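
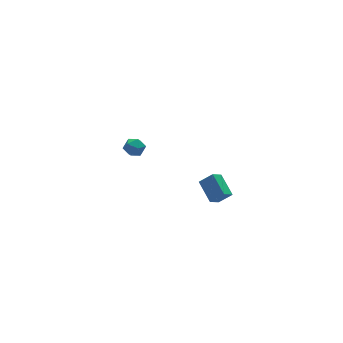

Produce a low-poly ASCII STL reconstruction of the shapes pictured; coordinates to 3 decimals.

solid 
facet normal -0.668 0.340 -0.662
outer loop
vertex 2.218 -4.513 3.221
vertex 2.245 -3.355 3.789
vertex 2.813 -4.289 2.735
endloop
endfacet
facet normal -0.021 -0.898 -0.440
outer loop
vertex 3.395 -4.585 3.311
vertex 2.218 -4.513 3.221
vertex 2.813 -4.289 2.735
endloop
endfacet
facet normal -0.668 0.341 -0.662
outer loop
vertex 2.813 -4.289 2.735
vertex 2.245 -3.355 3.789
vertex 2.84 -3.131 3.304
endloop
endfacet
facet normal 0.743 0.281 -0.607
outer loop
vertex 2.84 -3.131 3.304
vertex 3.395 -4.585 3.311
vertex 2.813 -4.289 2.735
endloop
endfacet
facet normal -0.743 -0.280 0.607
outer loop
vertex 2.218 -4.513 3.221
vertex 2.827 -3.651 4.365
vertex 2.245 -3.355 3.789
endloop
endfacet
facet normal -0.021 -0.897 -0.441
outer loop
vertex 2.8 -4.809 3.796
vertex 2.218 -4.513 3.221
vertex 3.395 -4.585 3.311
endloop
endfacet
facet normal -0.743 -0.281 0.607
outer loop
vertex 2.8 -4.809 3.796
vertex 2.827 -3.651 4.365
vertex 2.218 -4.513 3.221
endloop
endfacet
facet normal 0.021 0.898 0.440
outer loop
vertex 2.245 -3.355 3.789
vertex 2.827 -3.651 4.365
vertex 2.84 -3.131 3.304
endloop
endfacet
facet normal 0.743 0.281 -0.608
outer loop
vertex 3.422 -3.427 3.879
vertex 3.395 -4.585 3.311
vertex 2.84 -3.131 3.304
endloop
endfacet
facet normal 0.022 0.898 0.440
outer loop
vertex 2.84 -3.131 3.304
vertex 2.827 -3.651 4.365
vertex 3.422 -3.427 3.879
endloop
endfacet
facet normal 0.668 -0.340 0.662
outer loop
vertex 3.422 -3.427 3.879
vertex 2.8 -4.809 3.796
vertex 3.395 -4.585 3.311
endloop
endfacet
facet normal 0.668 -0.341 0.661
outer loop
vertex 2.827 -3.651 4.365
vertex 2.8 -4.809 3.796
vertex 3.422 -3.427 3.879
endloop
endfacet
facet normal -0.384 0.920 -0.078
outer loop
vertex 1.988 3.407 1.221
vertex 1.437 3.196 1.444
vertex 1.876 3.413 1.842
endloop
endfacet
facet normal 0.318 0.947 0.048
outer loop
vertex 1.988 3.407 1.221
vertex 1.876 3.413 1.842
vertex 2.441 3.234 1.625
endloop
endfacet
facet normal 0.650 0.593 -0.475
outer loop
vertex 1.988 3.407 1.221
vertex 2.441 3.234 1.625
vertex 2.351 2.907 1.094
endloop
endfacet
facet normal 0.154 0.347 -0.925
outer loop
vertex 1.988 3.407 1.221
vertex 2.351 2.907 1.094
vertex 1.73 2.883 0.982
endloop
endfacet
facet normal -0.486 0.549 -0.680
outer loop
vertex 1.988 3.407 1.221
vertex 1.73 2.883 0.982
vertex 1.437 3.196 1.444
endloop
endfacet
facet normal 0.445 0.605 0.660
outer loop
vertex 2.441 3.234 1.625
vertex 1.876 3.413 1.842
vertex 2.17 2.917 2.098
endloop
endfacet
facet normal -0.691 0.561 0.456
outer loop
vertex 1.876 3.413 1.842
vertex 1.437 3.196 1.444
vertex 1.549 2.893 1.986
endloop
endfacet
facet normal -0.856 -0.039 -0.516
outer loop
vertex 1.437 3.196 1.444
vertex 1.73 2.883 0.982
vertex 1.459 2.566 1.455
endloop
endfacet
facet normal 0.179 -0.365 -0.913
outer loop
vertex 1.73 2.883 0.982
vertex 2.351 2.907 1.094
vertex 2.024 2.387 1.238
endloop
endfacet
facet normal 0.982 0.031 -0.186
outer loop
vertex 2.351 2.907 1.094
vertex 2.441 3.234 1.625
vertex 2.463 2.604 1.636
endloop
endfacet
facet normal -0.154 -0.347 0.925
outer loop
vertex 1.912 2.393 1.859
vertex 2.17 2.917 2.098
vertex 1.549 2.893 1.986
endloop
endfacet
facet normal -0.650 -0.593 0.475
outer loop
vertex 1.912 2.393 1.859
vertex 1.549 2.893 1.986
vertex 1.459 2.566 1.455
endloop
endfacet
facet normal -0.318 -0.947 -0.048
outer loop
vertex 1.912 2.393 1.859
vertex 1.459 2.566 1.455
vertex 2.024 2.387 1.238
endloop
endfacet
facet normal 0.384 -0.920 0.078
outer loop
vertex 1.912 2.393 1.859
vertex 2.024 2.387 1.238
vertex 2.463 2.604 1.636
endloop
endfacet
facet normal 0.486 -0.549 0.680
outer loop
vertex 1.912 2.393 1.859
vertex 2.463 2.604 1.636
vertex 2.17 2.917 2.098
endloop
endfacet
facet normal -0.179 0.365 0.913
outer loop
vertex 1.549 2.893 1.986
vertex 2.17 2.917 2.098
vertex 1.876 3.413 1.842
endloop
endfacet
facet normal -0.982 -0.031 0.186
outer loop
vertex 1.459 2.566 1.455
vertex 1.549 2.893 1.986
vertex 1.437 3.196 1.444
endloop
endfacet
facet normal -0.445 -0.605 -0.660
outer loop
vertex 2.024 2.387 1.238
vertex 1.459 2.566 1.455
vertex 1.73 2.883 0.982
endloop
endfacet
facet normal 0.691 -0.561 -0.456
outer loop
vertex 2.463 2.604 1.636
vertex 2.024 2.387 1.238
vertex 2.351 2.907 1.094
endloop
endfacet
facet normal 0.856 0.039 0.516
outer loop
vertex 2.17 2.917 2.098
vertex 2.463 2.604 1.636
vertex 2.441 3.234 1.625
endloop
endfacet

endsolid


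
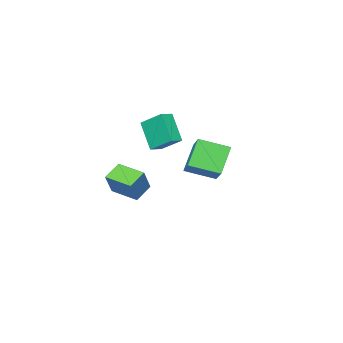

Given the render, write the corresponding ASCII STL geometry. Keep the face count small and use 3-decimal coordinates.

solid 
facet normal -0.471 -0.653 -0.592
outer loop
vertex 2.436 1.771 4.359
vertex 1.223 3.179 3.771
vertex 3.711 2.232 2.836
endloop
endfacet
facet normal 0.622 -0.722 0.302
outer loop
vertex 4.597 3.461 3.949
vertex 2.436 1.771 4.359
vertex 3.711 2.232 2.836
endloop
endfacet
facet normal -0.471 -0.653 -0.592
outer loop
vertex 3.711 2.232 2.836
vertex 1.223 3.179 3.771
vertex 2.498 3.641 2.247
endloop
endfacet
facet normal 0.625 0.226 -0.747
outer loop
vertex 2.498 3.641 2.247
vertex 4.597 3.461 3.949
vertex 3.711 2.232 2.836
endloop
endfacet
facet normal -0.625 -0.226 0.747
outer loop
vertex 2.436 1.771 4.359
vertex 2.109 4.408 4.884
vertex 1.223 3.179 3.771
endloop
endfacet
facet normal 0.622 -0.722 0.302
outer loop
vertex 3.322 2.999 5.473
vertex 2.436 1.771 4.359
vertex 4.597 3.461 3.949
endloop
endfacet
facet normal -0.625 -0.226 0.747
outer loop
vertex 3.322 2.999 5.473
vertex 2.109 4.408 4.884
vertex 2.436 1.771 4.359
endloop
endfacet
facet normal -0.622 0.722 -0.302
outer loop
vertex 1.223 3.179 3.771
vertex 2.109 4.408 4.884
vertex 2.498 3.641 2.247
endloop
endfacet
facet normal 0.625 0.227 -0.747
outer loop
vertex 3.384 4.869 3.361
vertex 4.597 3.461 3.949
vertex 2.498 3.641 2.247
endloop
endfacet
facet normal -0.622 0.723 -0.302
outer loop
vertex 2.498 3.641 2.247
vertex 2.109 4.408 4.884
vertex 3.384 4.869 3.361
endloop
endfacet
facet normal 0.471 0.653 0.592
outer loop
vertex 3.384 4.869 3.361
vertex 3.322 2.999 5.473
vertex 4.597 3.461 3.949
endloop
endfacet
facet normal 0.471 0.653 0.592
outer loop
vertex 2.109 4.408 4.884
vertex 3.322 2.999 5.473
vertex 3.384 4.869 3.361
endloop
endfacet
facet normal -0.967 0.020 -0.255
outer loop
vertex -0.499 -2.905 4.594
vertex -0.027 -1.592 2.906
vertex -0.241 -4.409 3.495
endloop
endfacet
facet normal -0.215 -0.600 0.770
outer loop
vertex 0.667 -4.428 3.734
vertex -0.499 -2.905 4.594
vertex -0.241 -4.409 3.495
endloop
endfacet
facet normal -0.967 0.020 -0.254
outer loop
vertex -0.241 -4.409 3.495
vertex -0.027 -1.592 2.906
vertex 0.23 -3.095 1.807
endloop
endfacet
facet normal 0.137 -0.800 -0.584
outer loop
vertex 0.23 -3.095 1.807
vertex 0.667 -4.428 3.734
vertex -0.241 -4.409 3.495
endloop
endfacet
facet normal -0.137 0.800 0.584
outer loop
vertex -0.499 -2.905 4.594
vertex 0.881 -1.611 3.145
vertex -0.027 -1.592 2.906
endloop
endfacet
facet normal -0.216 -0.600 0.770
outer loop
vertex 0.41 -2.925 4.833
vertex -0.499 -2.905 4.594
vertex 0.667 -4.428 3.734
endloop
endfacet
facet normal -0.136 0.800 0.585
outer loop
vertex 0.41 -2.925 4.833
vertex 0.881 -1.611 3.145
vertex -0.499 -2.905 4.594
endloop
endfacet
facet normal 0.215 0.600 -0.770
outer loop
vertex -0.027 -1.592 2.906
vertex 0.881 -1.611 3.145
vertex 0.23 -3.095 1.807
endloop
endfacet
facet normal 0.136 -0.800 -0.584
outer loop
vertex 1.139 -3.115 2.046
vertex 0.667 -4.428 3.734
vertex 0.23 -3.095 1.807
endloop
endfacet
facet normal 0.216 0.600 -0.770
outer loop
vertex 0.23 -3.095 1.807
vertex 0.881 -1.611 3.145
vertex 1.139 -3.115 2.046
endloop
endfacet
facet normal 0.967 -0.021 0.254
outer loop
vertex 1.139 -3.115 2.046
vertex 0.41 -2.925 4.833
vertex 0.667 -4.428 3.734
endloop
endfacet
facet normal 0.967 -0.020 0.254
outer loop
vertex 0.881 -1.611 3.145
vertex 0.41 -2.925 4.833
vertex 1.139 -3.115 2.046
endloop
endfacet
facet normal -0.464 -0.192 -0.865
outer loop
vertex 1.537 -4.915 -0.81
vertex 1.224 -3.046 -1.056
vertex 2.756 -4.8 -1.49
endloop
endfacet
facet normal 0.164 -0.978 0.128
outer loop
vertex 3.596 -4.454 0.076
vertex 1.537 -4.915 -0.81
vertex 2.756 -4.8 -1.49
endloop
endfacet
facet normal -0.464 -0.191 -0.865
outer loop
vertex 2.756 -4.8 -1.49
vertex 1.224 -3.046 -1.056
vertex 2.443 -2.932 -1.735
endloop
endfacet
facet normal 0.871 0.082 -0.485
outer loop
vertex 2.443 -2.932 -1.735
vertex 3.596 -4.454 0.076
vertex 2.756 -4.8 -1.49
endloop
endfacet
facet normal -0.871 -0.082 0.485
outer loop
vertex 1.537 -4.915 -0.81
vertex 2.064 -2.7 0.51
vertex 1.224 -3.046 -1.056
endloop
endfacet
facet normal 0.163 -0.978 0.129
outer loop
vertex 2.377 -4.568 0.755
vertex 1.537 -4.915 -0.81
vertex 3.596 -4.454 0.076
endloop
endfacet
facet normal -0.870 -0.082 0.485
outer loop
vertex 2.377 -4.568 0.755
vertex 2.064 -2.7 0.51
vertex 1.537 -4.915 -0.81
endloop
endfacet
facet normal -0.163 0.978 -0.129
outer loop
vertex 1.224 -3.046 -1.056
vertex 2.064 -2.7 0.51
vertex 2.443 -2.932 -1.735
endloop
endfacet
facet normal 0.870 0.082 -0.485
outer loop
vertex 3.283 -2.585 -0.17
vertex 3.596 -4.454 0.076
vertex 2.443 -2.932 -1.735
endloop
endfacet
facet normal -0.164 0.978 -0.129
outer loop
vertex 2.443 -2.932 -1.735
vertex 2.064 -2.7 0.51
vertex 3.283 -2.585 -0.17
endloop
endfacet
facet normal 0.464 0.192 0.865
outer loop
vertex 3.283 -2.585 -0.17
vertex 2.377 -4.568 0.755
vertex 3.596 -4.454 0.076
endloop
endfacet
facet normal 0.464 0.191 0.865
outer loop
vertex 2.064 -2.7 0.51
vertex 2.377 -4.568 0.755
vertex 3.283 -2.585 -0.17
endloop
endfacet

endsolid


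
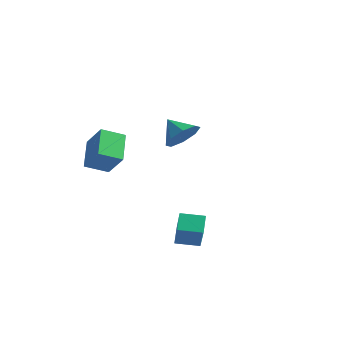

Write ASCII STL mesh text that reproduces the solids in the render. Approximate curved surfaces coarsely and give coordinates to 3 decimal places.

solid 
facet normal 0.816 -0.242 -0.524
outer loop
vertex 0.668 3.666 -0.389
vertex 0.067 3.491 -1.244
vertex 0.574 4.332 -0.843
endloop
endfacet
facet normal -0.008 0.563 0.827
outer loop
vertex 0.668 3.666 -0.389
vertex 0.574 4.332 -0.843
vertex -1.067 3.829 -0.516
endloop
endfacet
facet normal 0.817 -0.243 -0.524
outer loop
vertex 0.574 4.332 -0.843
vertex 0.067 3.491 -1.244
vertex 0.183 4.505 -1.533
endloop
endfacet
facet normal -0.211 0.913 0.348
outer loop
vertex 0.574 4.332 -0.843
vertex 0.183 4.505 -1.533
vertex -1.067 3.829 -0.516
endloop
endfacet
facet normal 0.816 -0.243 -0.524
outer loop
vertex 0.183 4.505 -1.533
vertex 0.067 3.491 -1.244
vertex -0.276 4.084 -2.053
endloop
endfacet
facet normal -0.565 0.810 -0.157
outer loop
vertex 0.183 4.505 -1.533
vertex -0.276 4.084 -2.053
vertex -1.067 3.829 -0.516
endloop
endfacet
facet normal 0.816 -0.243 -0.524
outer loop
vertex -0.276 4.084 -2.053
vertex 0.067 3.491 -1.244
vertex -0.534 3.317 -2.1
endloop
endfacet
facet normal -0.864 0.315 -0.393
outer loop
vertex -0.276 4.084 -2.053
vertex -0.534 3.317 -2.1
vertex -1.067 3.829 -0.516
endloop
endfacet
facet normal 0.816 -0.243 -0.524
outer loop
vertex -0.534 3.317 -2.1
vertex 0.067 3.491 -1.244
vertex -0.44 2.651 -1.645
endloop
endfacet
facet normal -0.933 -0.284 -0.222
outer loop
vertex -0.534 3.317 -2.1
vertex -0.44 2.651 -1.645
vertex -1.067 3.829 -0.516
endloop
endfacet
facet normal 0.816 -0.243 -0.524
outer loop
vertex -0.44 2.651 -1.645
vertex 0.067 3.491 -1.244
vertex -0.049 2.478 -0.956
endloop
endfacet
facet normal -0.730 -0.634 0.255
outer loop
vertex -0.44 2.651 -1.645
vertex -0.049 2.478 -0.956
vertex -1.067 3.829 -0.516
endloop
endfacet
facet normal 0.817 -0.242 -0.524
outer loop
vertex -0.049 2.478 -0.956
vertex 0.067 3.491 -1.244
vertex 0.41 2.898 -0.435
endloop
endfacet
facet normal -0.376 -0.531 0.759
outer loop
vertex -0.049 2.478 -0.956
vertex 0.41 2.898 -0.435
vertex -1.067 3.829 -0.516
endloop
endfacet
facet normal 0.816 -0.243 -0.524
outer loop
vertex 0.41 2.898 -0.435
vertex 0.067 3.491 -1.244
vertex 0.668 3.666 -0.389
endloop
endfacet
facet normal -0.076 -0.034 0.997
outer loop
vertex 0.41 2.898 -0.435
vertex 0.668 3.666 -0.389
vertex -1.067 3.829 -0.516
endloop
endfacet
facet normal -0.690 -0.600 0.405
outer loop
vertex -0.321 -3.621 1.063
vertex -1.021 -2.286 1.849
vertex -1.309 -3.368 -0.246
endloop
endfacet
facet normal 0.411 -0.785 -0.462
outer loop
vertex -0.419 -2.594 -0.769
vertex -0.321 -3.621 1.063
vertex -1.309 -3.368 -0.246
endloop
endfacet
facet normal -0.690 -0.600 0.405
outer loop
vertex -1.309 -3.368 -0.246
vertex -1.021 -2.286 1.849
vertex -2.009 -2.033 0.539
endloop
endfacet
facet normal -0.595 0.152 -0.789
outer loop
vertex -2.009 -2.033 0.539
vertex -0.419 -2.594 -0.769
vertex -1.309 -3.368 -0.246
endloop
endfacet
facet normal 0.596 -0.152 0.789
outer loop
vertex -0.321 -3.621 1.063
vertex -0.131 -1.512 1.326
vertex -1.021 -2.286 1.849
endloop
endfacet
facet normal 0.412 -0.785 -0.462
outer loop
vertex 0.569 -2.847 0.541
vertex -0.321 -3.621 1.063
vertex -0.419 -2.594 -0.769
endloop
endfacet
facet normal 0.595 -0.152 0.789
outer loop
vertex 0.569 -2.847 0.541
vertex -0.131 -1.512 1.326
vertex -0.321 -3.621 1.063
endloop
endfacet
facet normal -0.412 0.786 0.462
outer loop
vertex -1.021 -2.286 1.849
vertex -0.131 -1.512 1.326
vertex -2.009 -2.033 0.539
endloop
endfacet
facet normal -0.595 0.152 -0.789
outer loop
vertex -1.119 -1.259 0.017
vertex -0.419 -2.594 -0.769
vertex -2.009 -2.033 0.539
endloop
endfacet
facet normal -0.412 0.785 0.462
outer loop
vertex -2.009 -2.033 0.539
vertex -0.131 -1.512 1.326
vertex -1.119 -1.259 0.017
endloop
endfacet
facet normal 0.690 0.600 -0.405
outer loop
vertex -1.119 -1.259 0.017
vertex 0.569 -2.847 0.541
vertex -0.419 -2.594 -0.769
endloop
endfacet
facet normal 0.690 0.600 -0.405
outer loop
vertex -0.131 -1.512 1.326
vertex 0.569 -2.847 0.541
vertex -1.119 -1.259 0.017
endloop
endfacet
facet normal -0.880 -0.460 0.113
outer loop
vertex 3.543 -2.659 -2.29
vertex 2.862 -1.775 -3.986
vertex 3.895 -3.471 -2.854
endloop
endfacet
facet normal 0.335 -0.435 0.836
outer loop
vertex 4.978 -2.905 -2.994
vertex 3.543 -2.659 -2.29
vertex 3.895 -3.471 -2.854
endloop
endfacet
facet normal -0.880 -0.460 0.114
outer loop
vertex 3.895 -3.471 -2.854
vertex 2.862 -1.775 -3.986
vertex 3.214 -2.588 -4.55
endloop
endfacet
facet normal 0.335 -0.774 -0.537
outer loop
vertex 3.214 -2.588 -4.55
vertex 4.978 -2.905 -2.994
vertex 3.895 -3.471 -2.854
endloop
endfacet
facet normal -0.335 0.774 0.538
outer loop
vertex 3.543 -2.659 -2.29
vertex 3.945 -1.209 -4.126
vertex 2.862 -1.775 -3.986
endloop
endfacet
facet normal 0.336 -0.435 0.836
outer loop
vertex 4.626 -2.092 -2.43
vertex 3.543 -2.659 -2.29
vertex 4.978 -2.905 -2.994
endloop
endfacet
facet normal -0.336 0.774 0.538
outer loop
vertex 4.626 -2.092 -2.43
vertex 3.945 -1.209 -4.126
vertex 3.543 -2.659 -2.29
endloop
endfacet
facet normal -0.335 0.435 -0.836
outer loop
vertex 2.862 -1.775 -3.986
vertex 3.945 -1.209 -4.126
vertex 3.214 -2.588 -4.55
endloop
endfacet
facet normal 0.335 -0.773 -0.538
outer loop
vertex 4.297 -2.021 -4.69
vertex 4.978 -2.905 -2.994
vertex 3.214 -2.588 -4.55
endloop
endfacet
facet normal -0.336 0.435 -0.836
outer loop
vertex 3.214 -2.588 -4.55
vertex 3.945 -1.209 -4.126
vertex 4.297 -2.021 -4.69
endloop
endfacet
facet normal 0.881 0.460 -0.114
outer loop
vertex 4.297 -2.021 -4.69
vertex 4.626 -2.092 -2.43
vertex 4.978 -2.905 -2.994
endloop
endfacet
facet normal 0.880 0.461 -0.114
outer loop
vertex 3.945 -1.209 -4.126
vertex 4.626 -2.092 -2.43
vertex 4.297 -2.021 -4.69
endloop
endfacet

endsolid


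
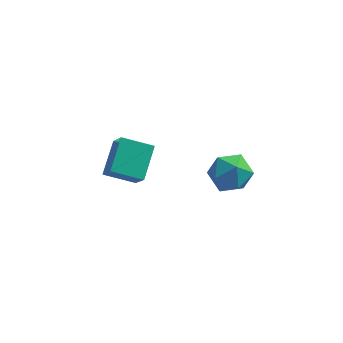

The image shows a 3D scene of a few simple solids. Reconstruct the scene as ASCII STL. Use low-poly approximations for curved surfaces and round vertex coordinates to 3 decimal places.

solid 
facet normal -0.884 -0.217 0.414
outer loop
vertex 1.737 -2.664 3.595
vertex 2.253 -3.577 4.217
vertex 2.206 -2.459 4.703
endloop
endfacet
facet normal -0.837 0.479 0.266
outer loop
vertex 1.737 -2.664 3.595
vertex 2.206 -2.459 4.703
vertex 2.384 -1.651 3.806
endloop
endfacet
facet normal -0.715 0.547 -0.435
outer loop
vertex 1.737 -2.664 3.595
vertex 2.384 -1.651 3.806
vertex 2.542 -2.27 2.767
endloop
endfacet
facet normal -0.687 -0.106 -0.719
outer loop
vertex 1.737 -2.664 3.595
vertex 2.542 -2.27 2.767
vertex 2.46 -3.46 3.021
endloop
endfacet
facet normal -0.792 -0.579 -0.194
outer loop
vertex 1.737 -2.664 3.595
vertex 2.46 -3.46 3.021
vertex 2.253 -3.577 4.217
endloop
endfacet
facet normal -0.271 0.741 0.614
outer loop
vertex 2.384 -1.651 3.806
vertex 2.206 -2.459 4.703
vertex 3.3 -1.94 4.559
endloop
endfacet
facet normal -0.349 -0.386 0.854
outer loop
vertex 2.206 -2.459 4.703
vertex 2.253 -3.577 4.217
vertex 3.218 -3.13 4.813
endloop
endfacet
facet normal -0.200 -0.971 -0.130
outer loop
vertex 2.253 -3.577 4.217
vertex 2.46 -3.46 3.021
vertex 3.376 -3.749 3.774
endloop
endfacet
facet normal -0.031 -0.207 -0.978
outer loop
vertex 2.46 -3.46 3.021
vertex 2.542 -2.27 2.767
vertex 3.554 -2.941 2.877
endloop
endfacet
facet normal -0.074 0.852 -0.519
outer loop
vertex 2.542 -2.27 2.767
vertex 2.384 -1.651 3.806
vertex 3.507 -1.823 3.363
endloop
endfacet
facet normal 0.687 0.106 0.719
outer loop
vertex 4.023 -2.736 3.985
vertex 3.3 -1.94 4.559
vertex 3.218 -3.13 4.813
endloop
endfacet
facet normal 0.715 -0.547 0.435
outer loop
vertex 4.023 -2.736 3.985
vertex 3.218 -3.13 4.813
vertex 3.376 -3.749 3.774
endloop
endfacet
facet normal 0.837 -0.479 -0.266
outer loop
vertex 4.023 -2.736 3.985
vertex 3.376 -3.749 3.774
vertex 3.554 -2.941 2.877
endloop
endfacet
facet normal 0.884 0.217 -0.414
outer loop
vertex 4.023 -2.736 3.985
vertex 3.554 -2.941 2.877
vertex 3.507 -1.823 3.363
endloop
endfacet
facet normal 0.792 0.579 0.194
outer loop
vertex 4.023 -2.736 3.985
vertex 3.507 -1.823 3.363
vertex 3.3 -1.94 4.559
endloop
endfacet
facet normal 0.031 0.207 0.978
outer loop
vertex 3.218 -3.13 4.813
vertex 3.3 -1.94 4.559
vertex 2.206 -2.459 4.703
endloop
endfacet
facet normal 0.074 -0.852 0.519
outer loop
vertex 3.376 -3.749 3.774
vertex 3.218 -3.13 4.813
vertex 2.253 -3.577 4.217
endloop
endfacet
facet normal 0.271 -0.741 -0.614
outer loop
vertex 3.554 -2.941 2.877
vertex 3.376 -3.749 3.774
vertex 2.46 -3.46 3.021
endloop
endfacet
facet normal 0.349 0.386 -0.854
outer loop
vertex 3.507 -1.823 3.363
vertex 3.554 -2.941 2.877
vertex 2.542 -2.27 2.767
endloop
endfacet
facet normal 0.200 0.971 0.130
outer loop
vertex 3.3 -1.94 4.559
vertex 3.507 -1.823 3.363
vertex 2.384 -1.651 3.806
endloop
endfacet
facet normal -0.940 -0.056 0.336
outer loop
vertex -3.768 1.244 -1.499
vertex -3.48 3.065 -0.393
vertex -4.389 2.291 -3.061
endloop
endfacet
facet normal -0.134 -0.847 -0.515
outer loop
vertex -2.64 2.395 -3.687
vertex -3.768 1.244 -1.499
vertex -4.389 2.291 -3.061
endloop
endfacet
facet normal -0.940 -0.055 0.336
outer loop
vertex -4.389 2.291 -3.061
vertex -3.48 3.065 -0.393
vertex -4.1 4.112 -1.955
endloop
endfacet
facet normal -0.314 0.529 -0.789
outer loop
vertex -4.1 4.112 -1.955
vertex -2.64 2.395 -3.687
vertex -4.389 2.291 -3.061
endloop
endfacet
facet normal 0.314 -0.529 0.789
outer loop
vertex -3.768 1.244 -1.499
vertex -1.731 3.169 -1.019
vertex -3.48 3.065 -0.393
endloop
endfacet
facet normal -0.134 -0.847 -0.515
outer loop
vertex -2.02 1.348 -2.125
vertex -3.768 1.244 -1.499
vertex -2.64 2.395 -3.687
endloop
endfacet
facet normal 0.314 -0.529 0.789
outer loop
vertex -2.02 1.348 -2.125
vertex -1.731 3.169 -1.019
vertex -3.768 1.244 -1.499
endloop
endfacet
facet normal 0.134 0.847 0.515
outer loop
vertex -3.48 3.065 -0.393
vertex -1.731 3.169 -1.019
vertex -4.1 4.112 -1.955
endloop
endfacet
facet normal -0.314 0.529 -0.789
outer loop
vertex -2.352 4.216 -2.581
vertex -2.64 2.395 -3.687
vertex -4.1 4.112 -1.955
endloop
endfacet
facet normal 0.134 0.847 0.515
outer loop
vertex -4.1 4.112 -1.955
vertex -1.731 3.169 -1.019
vertex -2.352 4.216 -2.581
endloop
endfacet
facet normal 0.940 0.055 -0.336
outer loop
vertex -2.352 4.216 -2.581
vertex -2.02 1.348 -2.125
vertex -2.64 2.395 -3.687
endloop
endfacet
facet normal 0.940 0.055 -0.337
outer loop
vertex -1.731 3.169 -1.019
vertex -2.02 1.348 -2.125
vertex -2.352 4.216 -2.581
endloop
endfacet

endsolid


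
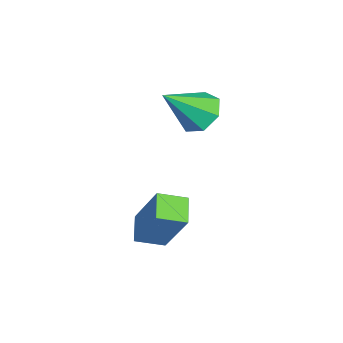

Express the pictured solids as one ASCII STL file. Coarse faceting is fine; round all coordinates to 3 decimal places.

solid 
facet normal -0.382 -0.394 -0.836
outer loop
vertex -0.487 -0.275 -1.423
vertex -0.74 0.583 -1.712
vertex 0.353 -0.172 -1.856
endloop
endfacet
facet normal 0.270 -0.913 0.307
outer loop
vertex 1.08 0.577 -0.268
vertex -0.487 -0.275 -1.423
vertex 0.353 -0.172 -1.856
endloop
endfacet
facet normal -0.383 -0.395 -0.835
outer loop
vertex 0.353 -0.172 -1.856
vertex -0.74 0.583 -1.712
vertex 0.099 0.686 -2.145
endloop
endfacet
facet normal 0.884 0.108 -0.456
outer loop
vertex 0.099 0.686 -2.145
vertex 1.08 0.577 -0.268
vertex 0.353 -0.172 -1.856
endloop
endfacet
facet normal -0.884 -0.107 0.455
outer loop
vertex -0.487 -0.275 -1.423
vertex -0.013 1.332 -0.124
vertex -0.74 0.583 -1.712
endloop
endfacet
facet normal 0.270 -0.913 0.307
outer loop
vertex 0.241 0.474 0.165
vertex -0.487 -0.275 -1.423
vertex 1.08 0.577 -0.268
endloop
endfacet
facet normal -0.883 -0.108 0.456
outer loop
vertex 0.241 0.474 0.165
vertex -0.013 1.332 -0.124
vertex -0.487 -0.275 -1.423
endloop
endfacet
facet normal -0.270 0.913 -0.307
outer loop
vertex -0.74 0.583 -1.712
vertex -0.013 1.332 -0.124
vertex 0.099 0.686 -2.145
endloop
endfacet
facet normal 0.884 0.107 -0.456
outer loop
vertex 0.827 1.435 -0.557
vertex 1.08 0.577 -0.268
vertex 0.099 0.686 -2.145
endloop
endfacet
facet normal -0.270 0.913 -0.307
outer loop
vertex 0.099 0.686 -2.145
vertex -0.013 1.332 -0.124
vertex 0.827 1.435 -0.557
endloop
endfacet
facet normal 0.383 0.394 0.835
outer loop
vertex 0.827 1.435 -0.557
vertex 0.241 0.474 0.165
vertex 1.08 0.577 -0.268
endloop
endfacet
facet normal 0.382 0.395 0.836
outer loop
vertex -0.013 1.332 -0.124
vertex 0.241 0.474 0.165
vertex 0.827 1.435 -0.557
endloop
endfacet
facet normal -0.468 0.577 -0.669
outer loop
vertex -2.325 1.462 1.194
vertex -3.031 1.253 1.508
vertex -2.558 1.868 1.707
endloop
endfacet
facet normal 0.935 0.302 0.186
outer loop
vertex -2.325 1.462 1.194
vertex -2.558 1.868 1.707
vertex -2.229 0.267 2.652
endloop
endfacet
facet normal -0.468 0.577 -0.669
outer loop
vertex -2.558 1.868 1.707
vertex -3.031 1.253 1.508
vertex -3.148 1.81 2.07
endloop
endfacet
facet normal 0.408 0.525 0.747
outer loop
vertex -2.558 1.868 1.707
vertex -3.148 1.81 2.07
vertex -2.229 0.267 2.652
endloop
endfacet
facet normal -0.469 0.577 -0.669
outer loop
vertex -3.148 1.81 2.07
vertex -3.031 1.253 1.508
vertex -3.648 1.333 2.009
endloop
endfacet
facet normal -0.289 0.183 0.940
outer loop
vertex -3.148 1.81 2.07
vertex -3.648 1.333 2.009
vertex -2.229 0.267 2.652
endloop
endfacet
facet normal -0.468 0.577 -0.669
outer loop
vertex -3.648 1.333 2.009
vertex -3.031 1.253 1.508
vertex -3.684 0.796 1.571
endloop
endfacet
facet normal -0.631 -0.465 0.622
outer loop
vertex -3.648 1.333 2.009
vertex -3.684 0.796 1.571
vertex -2.229 0.267 2.652
endloop
endfacet
facet normal -0.469 0.577 -0.669
outer loop
vertex -3.684 0.796 1.571
vertex -3.031 1.253 1.508
vertex -3.228 0.603 1.085
endloop
endfacet
facet normal -0.362 -0.932 0.031
outer loop
vertex -3.684 0.796 1.571
vertex -3.228 0.603 1.085
vertex -2.229 0.267 2.652
endloop
endfacet
facet normal -0.468 0.577 -0.669
outer loop
vertex -3.228 0.603 1.085
vertex -3.031 1.253 1.508
vertex -2.623 0.899 0.917
endloop
endfacet
facet normal 0.316 -0.866 -0.387
outer loop
vertex -3.228 0.603 1.085
vertex -2.623 0.899 0.917
vertex -2.229 0.267 2.652
endloop
endfacet
facet normal -0.468 0.577 -0.669
outer loop
vertex -2.623 0.899 0.917
vertex -3.031 1.253 1.508
vertex -2.325 1.462 1.194
endloop
endfacet
facet normal 0.894 -0.316 -0.318
outer loop
vertex -2.623 0.899 0.917
vertex -2.325 1.462 1.194
vertex -2.229 0.267 2.652
endloop
endfacet

endsolid


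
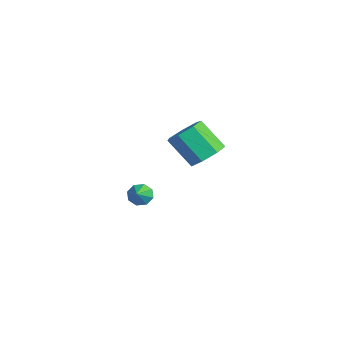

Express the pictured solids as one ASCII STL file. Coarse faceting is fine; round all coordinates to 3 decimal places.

solid 
facet normal 0.492 0.455 -0.743
outer loop
vertex 2.274 0.787 2.004
vertex 1.473 1.358 1.823
vertex 2.239 1.537 2.44
endloop
endfacet
facet normal 0.869 -0.217 0.444
outer loop
vertex 2.274 0.787 2.004
vertex 2.239 1.537 2.44
vertex 1.348 -0.069 3.398
endloop
endfacet
facet normal 0.869 -0.218 0.443
outer loop
vertex 1.348 -0.069 3.398
vertex 2.239 1.537 2.44
vertex 1.313 0.68 3.835
endloop
endfacet
facet normal -0.492 -0.456 0.742
outer loop
vertex 1.348 -0.069 3.398
vertex 1.313 0.68 3.835
vertex 0.547 0.502 3.217
endloop
endfacet
facet normal 0.491 0.456 -0.742
outer loop
vertex 2.239 1.537 2.44
vertex 1.473 1.358 1.823
vertex 1.627 2.151 2.412
endloop
endfacet
facet normal 0.510 0.539 0.670
outer loop
vertex 2.239 1.537 2.44
vertex 1.627 2.151 2.412
vertex 1.313 0.68 3.835
endloop
endfacet
facet normal 0.511 0.539 0.670
outer loop
vertex 1.313 0.68 3.835
vertex 1.627 2.151 2.412
vertex 0.702 1.295 3.807
endloop
endfacet
facet normal -0.492 -0.456 0.742
outer loop
vertex 1.313 0.68 3.835
vertex 0.702 1.295 3.807
vertex 0.547 0.502 3.217
endloop
endfacet
facet normal 0.492 0.455 -0.742
outer loop
vertex 1.627 2.151 2.412
vertex 1.473 1.358 1.823
vertex 0.899 2.169 1.94
endloop
endfacet
facet normal -0.232 0.890 0.392
outer loop
vertex 1.627 2.151 2.412
vertex 0.899 2.169 1.94
vertex 0.702 1.295 3.807
endloop
endfacet
facet normal -0.233 0.890 0.392
outer loop
vertex 0.702 1.295 3.807
vertex 0.899 2.169 1.94
vertex -0.026 1.313 3.334
endloop
endfacet
facet normal -0.493 -0.455 0.741
outer loop
vertex 0.702 1.295 3.807
vertex -0.026 1.313 3.334
vertex 0.547 0.502 3.217
endloop
endfacet
facet normal 0.493 0.456 -0.741
outer loop
vertex 0.899 2.169 1.94
vertex 1.473 1.358 1.823
vertex 0.603 1.576 1.379
endloop
endfacet
facet normal -0.801 0.571 -0.181
outer loop
vertex 0.899 2.169 1.94
vertex 0.603 1.576 1.379
vertex -0.026 1.313 3.334
endloop
endfacet
facet normal -0.801 0.571 -0.181
outer loop
vertex -0.026 1.313 3.334
vertex 0.603 1.576 1.379
vertex -0.322 0.72 2.774
endloop
endfacet
facet normal -0.492 -0.455 0.742
outer loop
vertex -0.026 1.313 3.334
vertex -0.322 0.72 2.774
vertex 0.547 0.502 3.217
endloop
endfacet
facet normal 0.493 0.455 -0.742
outer loop
vertex 0.603 1.576 1.379
vertex 1.473 1.358 1.823
vertex 0.962 0.819 1.153
endloop
endfacet
facet normal -0.766 -0.179 -0.618
outer loop
vertex 0.603 1.576 1.379
vertex 0.962 0.819 1.153
vertex -0.322 0.72 2.774
endloop
endfacet
facet normal -0.766 -0.179 -0.618
outer loop
vertex -0.322 0.72 2.774
vertex 0.962 0.819 1.153
vertex 0.037 -0.037 2.548
endloop
endfacet
facet normal -0.492 -0.455 0.742
outer loop
vertex -0.322 0.72 2.774
vertex 0.037 -0.037 2.548
vertex 0.547 0.502 3.217
endloop
endfacet
facet normal 0.493 0.455 -0.742
outer loop
vertex 0.962 0.819 1.153
vertex 1.473 1.358 1.823
vertex 1.705 0.468 1.431
endloop
endfacet
facet normal -0.154 -0.793 -0.589
outer loop
vertex 0.962 0.819 1.153
vertex 1.705 0.468 1.431
vertex 0.037 -0.037 2.548
endloop
endfacet
facet normal -0.154 -0.793 -0.589
outer loop
vertex 0.037 -0.037 2.548
vertex 1.705 0.468 1.431
vertex 0.78 -0.388 2.826
endloop
endfacet
facet normal -0.493 -0.455 0.742
outer loop
vertex 0.037 -0.037 2.548
vertex 0.78 -0.388 2.826
vertex 0.547 0.502 3.217
endloop
endfacet
facet normal 0.492 0.455 -0.742
outer loop
vertex 1.705 0.468 1.431
vertex 1.473 1.358 1.823
vertex 2.274 0.787 2.004
endloop
endfacet
facet normal 0.573 -0.811 -0.118
outer loop
vertex 1.705 0.468 1.431
vertex 2.274 0.787 2.004
vertex 0.78 -0.388 2.826
endloop
endfacet
facet normal 0.573 -0.811 -0.117
outer loop
vertex 0.78 -0.388 2.826
vertex 2.274 0.787 2.004
vertex 1.348 -0.069 3.398
endloop
endfacet
facet normal -0.492 -0.455 0.742
outer loop
vertex 0.78 -0.388 2.826
vertex 1.348 -0.069 3.398
vertex 0.547 0.502 3.217
endloop
endfacet
facet normal -0.742 0.400 -0.538
outer loop
vertex -3.788 0.405 -3.772
vertex -4.173 -0.156 -3.658
vertex -4.082 0.447 -3.335
endloop
endfacet
facet normal 0.675 0.624 0.394
outer loop
vertex -3.788 0.405 -3.772
vertex -4.082 0.447 -3.335
vertex -3.267 -0.644 -3.002
endloop
endfacet
facet normal -0.742 0.400 -0.538
outer loop
vertex -4.082 0.447 -3.335
vertex -4.173 -0.156 -3.658
vertex -4.429 0.135 -3.088
endloop
endfacet
facet normal 0.228 0.436 0.871
outer loop
vertex -4.082 0.447 -3.335
vertex -4.429 0.135 -3.088
vertex -3.267 -0.644 -3.002
endloop
endfacet
facet normal -0.743 0.399 -0.537
outer loop
vertex -4.429 0.135 -3.088
vertex -4.173 -0.156 -3.658
vertex -4.626 -0.347 -3.174
endloop
endfacet
facet normal -0.149 -0.114 0.982
outer loop
vertex -4.429 0.135 -3.088
vertex -4.626 -0.347 -3.174
vertex -3.267 -0.644 -3.002
endloop
endfacet
facet normal -0.743 0.400 -0.537
outer loop
vertex -4.626 -0.347 -3.174
vertex -4.173 -0.156 -3.658
vertex -4.558 -0.718 -3.544
endloop
endfacet
facet normal -0.239 -0.707 0.665
outer loop
vertex -4.626 -0.347 -3.174
vertex -4.558 -0.718 -3.544
vertex -3.267 -0.644 -3.002
endloop
endfacet
facet normal -0.743 0.400 -0.537
outer loop
vertex -4.558 -0.718 -3.544
vertex -4.173 -0.156 -3.658
vertex -4.264 -0.759 -3.981
endloop
endfacet
facet normal 0.014 -0.995 0.103
outer loop
vertex -4.558 -0.718 -3.544
vertex -4.264 -0.759 -3.981
vertex -3.267 -0.644 -3.002
endloop
endfacet
facet normal -0.741 0.400 -0.538
outer loop
vertex -4.264 -0.759 -3.981
vertex -4.173 -0.156 -3.658
vertex -3.916 -0.448 -4.229
endloop
endfacet
facet normal 0.458 -0.808 -0.371
outer loop
vertex -4.264 -0.759 -3.981
vertex -3.916 -0.448 -4.229
vertex -3.267 -0.644 -3.002
endloop
endfacet
facet normal -0.742 0.399 -0.538
outer loop
vertex -3.916 -0.448 -4.229
vertex -4.173 -0.156 -3.658
vertex -3.72 0.034 -4.142
endloop
endfacet
facet normal 0.838 -0.253 -0.484
outer loop
vertex -3.916 -0.448 -4.229
vertex -3.72 0.034 -4.142
vertex -3.267 -0.644 -3.002
endloop
endfacet
facet normal -0.742 0.400 -0.538
outer loop
vertex -3.72 0.034 -4.142
vertex -4.173 -0.156 -3.658
vertex -3.788 0.405 -3.772
endloop
endfacet
facet normal 0.926 0.337 -0.168
outer loop
vertex -3.72 0.034 -4.142
vertex -3.788 0.405 -3.772
vertex -3.267 -0.644 -3.002
endloop
endfacet

endsolid


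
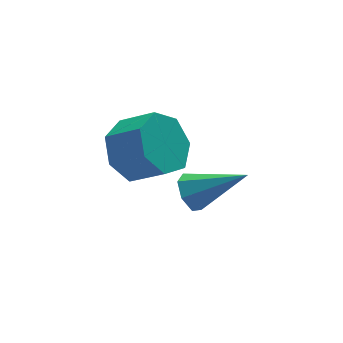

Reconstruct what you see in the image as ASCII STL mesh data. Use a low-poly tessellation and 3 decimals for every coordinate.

solid 
facet normal -0.563 0.584 -0.585
outer loop
vertex -1.929 1.974 -0.745
vertex -2.308 2.412 0.057
vertex -1.505 2.665 -0.463
endloop
endfacet
facet normal 0.663 -0.104 -0.741
outer loop
vertex -1.929 1.974 -0.745
vertex -1.505 2.665 -0.463
vertex -1.232 1.249 -0.02
endloop
endfacet
facet normal 0.664 -0.104 -0.741
outer loop
vertex -1.232 1.249 -0.02
vertex -1.505 2.665 -0.463
vertex -0.808 1.94 0.263
endloop
endfacet
facet normal 0.562 -0.584 0.585
outer loop
vertex -1.232 1.249 -0.02
vertex -0.808 1.94 0.263
vertex -1.612 1.688 0.783
endloop
endfacet
facet normal -0.563 0.584 -0.585
outer loop
vertex -1.505 2.665 -0.463
vertex -2.308 2.412 0.057
vertex -1.685 3.166 0.211
endloop
endfacet
facet normal 0.800 0.564 -0.205
outer loop
vertex -1.505 2.665 -0.463
vertex -1.685 3.166 0.211
vertex -0.808 1.94 0.263
endloop
endfacet
facet normal 0.800 0.564 -0.205
outer loop
vertex -0.808 1.94 0.263
vertex -1.685 3.166 0.211
vertex -0.988 2.441 0.937
endloop
endfacet
facet normal 0.562 -0.585 0.585
outer loop
vertex -0.808 1.94 0.263
vertex -0.988 2.441 0.937
vertex -1.612 1.688 0.783
endloop
endfacet
facet normal -0.562 0.584 -0.586
outer loop
vertex -1.685 3.166 0.211
vertex -2.308 2.412 0.057
vertex -2.335 3.1 0.769
endloop
endfacet
facet normal 0.335 0.808 0.485
outer loop
vertex -1.685 3.166 0.211
vertex -2.335 3.1 0.769
vertex -0.988 2.441 0.937
endloop
endfacet
facet normal 0.335 0.808 0.485
outer loop
vertex -0.988 2.441 0.937
vertex -2.335 3.1 0.769
vertex -1.638 2.375 1.495
endloop
endfacet
facet normal 0.562 -0.585 0.585
outer loop
vertex -0.988 2.441 0.937
vertex -1.638 2.375 1.495
vertex -1.612 1.688 0.783
endloop
endfacet
facet normal -0.562 0.584 -0.586
outer loop
vertex -2.335 3.1 0.769
vertex -2.308 2.412 0.057
vertex -2.965 2.516 0.791
endloop
endfacet
facet normal -0.383 0.443 0.810
outer loop
vertex -2.335 3.1 0.769
vertex -2.965 2.516 0.791
vertex -1.638 2.375 1.495
endloop
endfacet
facet normal -0.383 0.443 0.810
outer loop
vertex -1.638 2.375 1.495
vertex -2.965 2.516 0.791
vertex -2.268 1.791 1.517
endloop
endfacet
facet normal 0.562 -0.585 0.585
outer loop
vertex -1.638 2.375 1.495
vertex -2.268 1.791 1.517
vertex -1.612 1.688 0.783
endloop
endfacet
facet normal -0.562 0.584 -0.586
outer loop
vertex -2.965 2.516 0.791
vertex -2.308 2.412 0.057
vertex -3.1 1.854 0.26
endloop
endfacet
facet normal -0.812 -0.255 0.525
outer loop
vertex -2.965 2.516 0.791
vertex -3.1 1.854 0.26
vertex -2.268 1.791 1.517
endloop
endfacet
facet normal -0.812 -0.255 0.525
outer loop
vertex -2.268 1.791 1.517
vertex -3.1 1.854 0.26
vertex -2.403 1.129 0.986
endloop
endfacet
facet normal 0.563 -0.584 0.585
outer loop
vertex -2.268 1.791 1.517
vertex -2.403 1.129 0.986
vertex -1.612 1.688 0.783
endloop
endfacet
facet normal -0.562 0.585 -0.585
outer loop
vertex -3.1 1.854 0.26
vertex -2.308 2.412 0.057
vertex -2.639 1.613 -0.424
endloop
endfacet
facet normal -0.629 -0.761 -0.156
outer loop
vertex -3.1 1.854 0.26
vertex -2.639 1.613 -0.424
vertex -2.403 1.129 0.986
endloop
endfacet
facet normal -0.629 -0.761 -0.156
outer loop
vertex -2.403 1.129 0.986
vertex -2.639 1.613 -0.424
vertex -1.942 0.888 0.302
endloop
endfacet
facet normal 0.563 -0.584 0.585
outer loop
vertex -2.403 1.129 0.986
vertex -1.942 0.888 0.302
vertex -1.612 1.688 0.783
endloop
endfacet
facet normal -0.562 0.585 -0.585
outer loop
vertex -2.639 1.613 -0.424
vertex -2.308 2.412 0.057
vertex -1.929 1.974 -0.745
endloop
endfacet
facet normal 0.028 -0.694 -0.719
outer loop
vertex -2.639 1.613 -0.424
vertex -1.929 1.974 -0.745
vertex -1.942 0.888 0.302
endloop
endfacet
facet normal 0.027 -0.694 -0.720
outer loop
vertex -1.942 0.888 0.302
vertex -1.929 1.974 -0.745
vertex -1.232 1.249 -0.02
endloop
endfacet
facet normal 0.562 -0.584 0.585
outer loop
vertex -1.942 0.888 0.302
vertex -1.232 1.249 -0.02
vertex -1.612 1.688 0.783
endloop
endfacet
facet normal -0.746 0.403 -0.531
outer loop
vertex -0.181 2.569 -2.869
vertex -0.603 2.398 -2.406
vertex -0.265 2.95 -2.462
endloop
endfacet
facet normal 0.845 0.466 -0.262
outer loop
vertex -0.181 2.569 -2.869
vertex -0.265 2.95 -2.462
vertex 0.763 1.662 -1.434
endloop
endfacet
facet normal -0.746 0.403 -0.531
outer loop
vertex -0.265 2.95 -2.462
vertex -0.603 2.398 -2.406
vertex -0.604 2.915 -2.012
endloop
endfacet
facet normal 0.501 0.748 0.436
outer loop
vertex -0.265 2.95 -2.462
vertex -0.604 2.915 -2.012
vertex 0.763 1.662 -1.434
endloop
endfacet
facet normal -0.746 0.403 -0.531
outer loop
vertex -0.604 2.915 -2.012
vertex -0.603 2.398 -2.406
vertex -0.942 2.491 -1.859
endloop
endfacet
facet normal -0.049 0.374 0.926
outer loop
vertex -0.604 2.915 -2.012
vertex -0.942 2.491 -1.859
vertex 0.763 1.662 -1.434
endloop
endfacet
facet normal -0.747 0.400 -0.531
outer loop
vertex -0.942 2.491 -1.859
vertex -0.603 2.398 -2.406
vertex -1.024 1.996 -2.117
endloop
endfacet
facet normal -0.391 -0.374 0.841
outer loop
vertex -0.942 2.491 -1.859
vertex -1.024 1.996 -2.117
vertex 0.763 1.662 -1.434
endloop
endfacet
facet normal -0.747 0.402 -0.529
outer loop
vertex -1.024 1.996 -2.117
vertex -0.603 2.398 -2.406
vertex -0.79 1.804 -2.593
endloop
endfacet
facet normal -0.268 -0.932 0.244
outer loop
vertex -1.024 1.996 -2.117
vertex -0.79 1.804 -2.593
vertex 0.763 1.662 -1.434
endloop
endfacet
facet normal -0.745 0.402 -0.532
outer loop
vertex -0.79 1.804 -2.593
vertex -0.603 2.398 -2.406
vertex -0.414 2.059 -2.927
endloop
endfacet
facet normal 0.229 -0.881 -0.415
outer loop
vertex -0.79 1.804 -2.593
vertex -0.414 2.059 -2.927
vertex 0.763 1.662 -1.434
endloop
endfacet
facet normal -0.746 0.401 -0.532
outer loop
vertex -0.414 2.059 -2.927
vertex -0.603 2.398 -2.406
vertex -0.181 2.569 -2.869
endloop
endfacet
facet normal 0.724 -0.258 -0.640
outer loop
vertex -0.414 2.059 -2.927
vertex -0.181 2.569 -2.869
vertex 0.763 1.662 -1.434
endloop
endfacet

endsolid


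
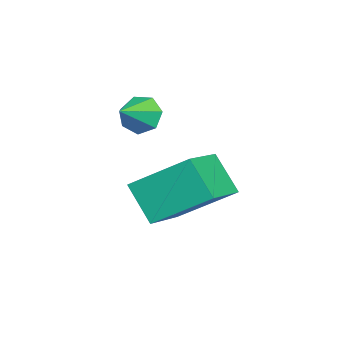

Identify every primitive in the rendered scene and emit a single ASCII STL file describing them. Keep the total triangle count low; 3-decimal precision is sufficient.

solid 
facet normal -0.803 0.355 -0.479
outer loop
vertex -0.51 2.093 -0.842
vertex -0.847 2.113 -0.263
vertex -0.469 2.59 -0.543
endloop
endfacet
facet normal 0.899 0.169 -0.403
outer loop
vertex -0.51 2.093 -0.842
vertex -0.469 2.59 -0.543
vertex 0.067 1.707 0.283
endloop
endfacet
facet normal -0.803 0.356 -0.478
outer loop
vertex -0.469 2.59 -0.543
vertex -0.847 2.113 -0.263
vertex -0.712 2.727 -0.033
endloop
endfacet
facet normal 0.752 0.632 0.188
outer loop
vertex -0.469 2.59 -0.543
vertex -0.712 2.727 -0.033
vertex 0.067 1.707 0.283
endloop
endfacet
facet normal -0.802 0.356 -0.479
outer loop
vertex -0.712 2.727 -0.033
vertex -0.847 2.113 -0.263
vertex -1.057 2.402 0.303
endloop
endfacet
facet normal 0.320 0.495 0.808
outer loop
vertex -0.712 2.727 -0.033
vertex -1.057 2.402 0.303
vertex 0.067 1.707 0.283
endloop
endfacet
facet normal -0.802 0.356 -0.479
outer loop
vertex -1.057 2.402 0.303
vertex -0.847 2.113 -0.263
vertex -1.244 1.859 0.213
endloop
endfacet
facet normal -0.069 -0.140 0.988
outer loop
vertex -1.057 2.402 0.303
vertex -1.244 1.859 0.213
vertex 0.067 1.707 0.283
endloop
endfacet
facet normal -0.802 0.356 -0.479
outer loop
vertex -1.244 1.859 0.213
vertex -0.847 2.113 -0.263
vertex -1.132 1.507 -0.236
endloop
endfacet
facet normal -0.124 -0.796 0.593
outer loop
vertex -1.244 1.859 0.213
vertex -1.132 1.507 -0.236
vertex 0.067 1.707 0.283
endloop
endfacet
facet normal -0.802 0.356 -0.479
outer loop
vertex -1.132 1.507 -0.236
vertex -0.847 2.113 -0.263
vertex -0.806 1.611 -0.705
endloop
endfacet
facet normal 0.197 -0.977 -0.079
outer loop
vertex -1.132 1.507 -0.236
vertex -0.806 1.611 -0.705
vertex 0.067 1.707 0.283
endloop
endfacet
facet normal -0.802 0.356 -0.479
outer loop
vertex -0.806 1.611 -0.705
vertex -0.847 2.113 -0.263
vertex -0.51 2.093 -0.842
endloop
endfacet
facet normal 0.652 -0.549 -0.523
outer loop
vertex -0.806 1.611 -0.705
vertex -0.51 2.093 -0.842
vertex 0.067 1.707 0.283
endloop
endfacet
facet normal -0.902 0.258 -0.346
outer loop
vertex -1.494 4.051 -1.942
vertex -0.869 4.778 -3.03
vertex -1.535 2.367 -3.093
endloop
endfacet
facet normal -0.431 -0.502 0.750
outer loop
vertex 0.089 1.902 -2.47
vertex -1.494 4.051 -1.942
vertex -1.535 2.367 -3.093
endloop
endfacet
facet normal -0.902 0.258 -0.346
outer loop
vertex -1.535 2.367 -3.093
vertex -0.869 4.778 -3.03
vertex -0.91 3.094 -4.18
endloop
endfacet
facet normal -0.020 -0.826 -0.564
outer loop
vertex -0.91 3.094 -4.18
vertex 0.089 1.902 -2.47
vertex -1.535 2.367 -3.093
endloop
endfacet
facet normal 0.020 0.826 0.564
outer loop
vertex -1.494 4.051 -1.942
vertex 0.755 4.313 -2.407
vertex -0.869 4.778 -3.03
endloop
endfacet
facet normal -0.431 -0.502 0.750
outer loop
vertex 0.13 3.586 -1.32
vertex -1.494 4.051 -1.942
vertex 0.089 1.902 -2.47
endloop
endfacet
facet normal 0.020 0.826 0.564
outer loop
vertex 0.13 3.586 -1.32
vertex 0.755 4.313 -2.407
vertex -1.494 4.051 -1.942
endloop
endfacet
facet normal 0.431 0.502 -0.750
outer loop
vertex -0.869 4.778 -3.03
vertex 0.755 4.313 -2.407
vertex -0.91 3.094 -4.18
endloop
endfacet
facet normal -0.021 -0.826 -0.564
outer loop
vertex 0.714 2.629 -3.558
vertex 0.089 1.902 -2.47
vertex -0.91 3.094 -4.18
endloop
endfacet
facet normal 0.431 0.502 -0.750
outer loop
vertex -0.91 3.094 -4.18
vertex 0.755 4.313 -2.407
vertex 0.714 2.629 -3.558
endloop
endfacet
facet normal 0.902 -0.258 0.346
outer loop
vertex 0.714 2.629 -3.558
vertex 0.13 3.586 -1.32
vertex 0.089 1.902 -2.47
endloop
endfacet
facet normal 0.902 -0.258 0.346
outer loop
vertex 0.755 4.313 -2.407
vertex 0.13 3.586 -1.32
vertex 0.714 2.629 -3.558
endloop
endfacet

endsolid


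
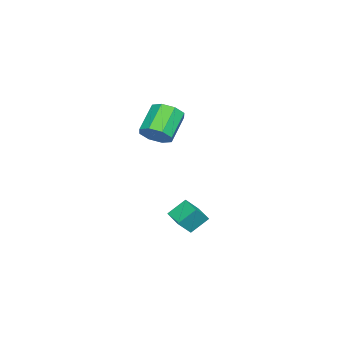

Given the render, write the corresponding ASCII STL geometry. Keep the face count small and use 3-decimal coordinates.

solid 
facet normal -0.567 0.385 -0.728
outer loop
vertex -1.057 -0.767 -0.992
vertex -0.406 -0.125 -1.159
vertex -0.619 -1.385 -1.66
endloop
endfacet
facet normal -0.700 -0.691 0.180
outer loop
vertex -0.074 -1.755 -0.961
vertex -1.057 -0.767 -0.992
vertex -0.619 -1.385 -1.66
endloop
endfacet
facet normal -0.567 0.385 -0.728
outer loop
vertex -0.619 -1.385 -1.66
vertex -0.406 -0.125 -1.159
vertex 0.032 -0.742 -1.827
endloop
endfacet
facet normal 0.434 -0.611 -0.662
outer loop
vertex 0.032 -0.742 -1.827
vertex -0.074 -1.755 -0.961
vertex -0.619 -1.385 -1.66
endloop
endfacet
facet normal -0.433 0.612 0.662
outer loop
vertex -1.057 -0.767 -0.992
vertex 0.139 -0.495 -0.46
vertex -0.406 -0.125 -1.159
endloop
endfacet
facet normal -0.700 -0.691 0.179
outer loop
vertex -0.512 -1.138 -0.293
vertex -1.057 -0.767 -0.992
vertex -0.074 -1.755 -0.961
endloop
endfacet
facet normal -0.434 0.611 0.662
outer loop
vertex -0.512 -1.138 -0.293
vertex 0.139 -0.495 -0.46
vertex -1.057 -0.767 -0.992
endloop
endfacet
facet normal 0.700 0.691 -0.180
outer loop
vertex -0.406 -0.125 -1.159
vertex 0.139 -0.495 -0.46
vertex 0.032 -0.742 -1.827
endloop
endfacet
facet normal 0.433 -0.611 -0.662
outer loop
vertex 0.577 -1.113 -1.128
vertex -0.074 -1.755 -0.961
vertex 0.032 -0.742 -1.827
endloop
endfacet
facet normal 0.701 0.691 -0.180
outer loop
vertex 0.032 -0.742 -1.827
vertex 0.139 -0.495 -0.46
vertex 0.577 -1.113 -1.128
endloop
endfacet
facet normal 0.567 -0.386 0.728
outer loop
vertex 0.577 -1.113 -1.128
vertex -0.512 -1.138 -0.293
vertex -0.074 -1.755 -0.961
endloop
endfacet
facet normal 0.567 -0.385 0.728
outer loop
vertex 0.139 -0.495 -0.46
vertex -0.512 -1.138 -0.293
vertex 0.577 -1.113 -1.128
endloop
endfacet
facet normal 0.763 -0.107 -0.638
outer loop
vertex 0.415 -2.345 3.897
vertex -0.037 -2.228 3.337
vertex 0.378 -1.804 3.762
endloop
endfacet
facet normal 0.644 0.226 0.731
outer loop
vertex 0.415 -2.345 3.897
vertex 0.378 -1.804 3.762
vertex -0.69 -2.19 4.823
endloop
endfacet
facet normal 0.644 0.226 0.731
outer loop
vertex -0.69 -2.19 4.823
vertex 0.378 -1.804 3.762
vertex -0.727 -1.649 4.688
endloop
endfacet
facet normal -0.762 0.107 0.639
outer loop
vertex -0.69 -2.19 4.823
vertex -0.727 -1.649 4.688
vertex -1.143 -2.072 4.263
endloop
endfacet
facet normal 0.763 -0.107 -0.638
outer loop
vertex 0.378 -1.804 3.762
vertex -0.037 -2.228 3.337
vertex 0.098 -1.511 3.378
endloop
endfacet
facet normal 0.409 0.844 0.346
outer loop
vertex 0.378 -1.804 3.762
vertex 0.098 -1.511 3.378
vertex -0.727 -1.649 4.688
endloop
endfacet
facet normal 0.409 0.844 0.346
outer loop
vertex -0.727 -1.649 4.688
vertex 0.098 -1.511 3.378
vertex -1.007 -1.356 4.304
endloop
endfacet
facet normal -0.762 0.108 0.638
outer loop
vertex -0.727 -1.649 4.688
vertex -1.007 -1.356 4.304
vertex -1.143 -2.072 4.263
endloop
endfacet
facet normal 0.762 -0.107 -0.639
outer loop
vertex 0.098 -1.511 3.378
vertex -0.037 -2.228 3.337
vertex -0.262 -1.638 2.97
endloop
endfacet
facet normal -0.067 0.968 -0.242
outer loop
vertex 0.098 -1.511 3.378
vertex -0.262 -1.638 2.97
vertex -1.007 -1.356 4.304
endloop
endfacet
facet normal -0.067 0.968 -0.242
outer loop
vertex -1.007 -1.356 4.304
vertex -0.262 -1.638 2.97
vertex -1.367 -1.483 3.896
endloop
endfacet
facet normal -0.762 0.108 0.639
outer loop
vertex -1.007 -1.356 4.304
vertex -1.367 -1.483 3.896
vertex -1.143 -2.072 4.263
endloop
endfacet
facet normal 0.762 -0.107 -0.639
outer loop
vertex -0.262 -1.638 2.97
vertex -0.037 -2.228 3.337
vertex -0.49 -2.11 2.777
endloop
endfacet
facet normal -0.503 0.524 -0.688
outer loop
vertex -0.262 -1.638 2.97
vertex -0.49 -2.11 2.777
vertex -1.367 -1.483 3.896
endloop
endfacet
facet normal -0.503 0.524 -0.688
outer loop
vertex -1.367 -1.483 3.896
vertex -0.49 -2.11 2.777
vertex -1.595 -1.955 3.703
endloop
endfacet
facet normal -0.763 0.107 0.638
outer loop
vertex -1.367 -1.483 3.896
vertex -1.595 -1.955 3.703
vertex -1.143 -2.072 4.263
endloop
endfacet
facet normal 0.762 -0.107 -0.639
outer loop
vertex -0.49 -2.11 2.777
vertex -0.037 -2.228 3.337
vertex -0.453 -2.651 2.912
endloop
endfacet
facet normal -0.644 -0.226 -0.731
outer loop
vertex -0.49 -2.11 2.777
vertex -0.453 -2.651 2.912
vertex -1.595 -1.955 3.703
endloop
endfacet
facet normal -0.644 -0.226 -0.731
outer loop
vertex -1.595 -1.955 3.703
vertex -0.453 -2.651 2.912
vertex -1.558 -2.496 3.838
endloop
endfacet
facet normal -0.763 0.107 0.638
outer loop
vertex -1.595 -1.955 3.703
vertex -1.558 -2.496 3.838
vertex -1.143 -2.072 4.263
endloop
endfacet
facet normal 0.762 -0.108 -0.638
outer loop
vertex -0.453 -2.651 2.912
vertex -0.037 -2.228 3.337
vertex -0.173 -2.944 3.296
endloop
endfacet
facet normal -0.409 -0.844 -0.346
outer loop
vertex -0.453 -2.651 2.912
vertex -0.173 -2.944 3.296
vertex -1.558 -2.496 3.838
endloop
endfacet
facet normal -0.409 -0.844 -0.346
outer loop
vertex -1.558 -2.496 3.838
vertex -0.173 -2.944 3.296
vertex -1.278 -2.789 4.222
endloop
endfacet
facet normal -0.763 0.107 0.638
outer loop
vertex -1.558 -2.496 3.838
vertex -1.278 -2.789 4.222
vertex -1.143 -2.072 4.263
endloop
endfacet
facet normal 0.762 -0.108 -0.639
outer loop
vertex -0.173 -2.944 3.296
vertex -0.037 -2.228 3.337
vertex 0.187 -2.817 3.704
endloop
endfacet
facet normal 0.067 -0.968 0.242
outer loop
vertex -0.173 -2.944 3.296
vertex 0.187 -2.817 3.704
vertex -1.278 -2.789 4.222
endloop
endfacet
facet normal 0.067 -0.968 0.242
outer loop
vertex -1.278 -2.789 4.222
vertex 0.187 -2.817 3.704
vertex -0.918 -2.662 4.63
endloop
endfacet
facet normal -0.762 0.107 0.639
outer loop
vertex -1.278 -2.789 4.222
vertex -0.918 -2.662 4.63
vertex -1.143 -2.072 4.263
endloop
endfacet
facet normal 0.763 -0.107 -0.638
outer loop
vertex 0.187 -2.817 3.704
vertex -0.037 -2.228 3.337
vertex 0.415 -2.345 3.897
endloop
endfacet
facet normal 0.503 -0.524 0.688
outer loop
vertex 0.187 -2.817 3.704
vertex 0.415 -2.345 3.897
vertex -0.918 -2.662 4.63
endloop
endfacet
facet normal 0.503 -0.524 0.688
outer loop
vertex -0.918 -2.662 4.63
vertex 0.415 -2.345 3.897
vertex -0.69 -2.19 4.823
endloop
endfacet
facet normal -0.762 0.107 0.639
outer loop
vertex -0.918 -2.662 4.63
vertex -0.69 -2.19 4.823
vertex -1.143 -2.072 4.263
endloop
endfacet

endsolid


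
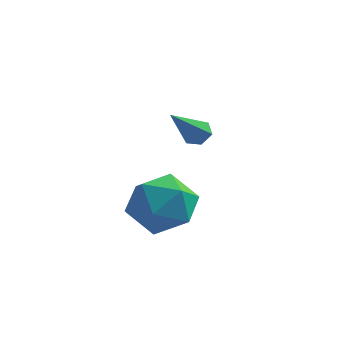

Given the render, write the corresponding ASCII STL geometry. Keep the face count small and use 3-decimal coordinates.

solid 
facet normal 0.231 0.664 -0.711
outer loop
vertex -1.133 3.687 -0.932
vertex -1.374 4.068 -0.655
vertex -0.859 3.971 -0.578
endloop
endfacet
facet normal 0.754 -0.655 -0.058
outer loop
vertex -1.133 3.687 -0.932
vertex -0.859 3.971 -0.578
vertex -1.846 2.712 0.795
endloop
endfacet
facet normal 0.231 0.665 -0.710
outer loop
vertex -0.859 3.971 -0.578
vertex -1.374 4.068 -0.655
vertex -1.101 4.352 -0.3
endloop
endfacet
facet normal 0.788 0.052 0.614
outer loop
vertex -0.859 3.971 -0.578
vertex -1.101 4.352 -0.3
vertex -1.846 2.712 0.795
endloop
endfacet
facet normal 0.231 0.665 -0.710
outer loop
vertex -1.101 4.352 -0.3
vertex -1.374 4.068 -0.655
vertex -1.616 4.449 -0.377
endloop
endfacet
facet normal -0.018 0.561 0.828
outer loop
vertex -1.101 4.352 -0.3
vertex -1.616 4.449 -0.377
vertex -1.846 2.712 0.795
endloop
endfacet
facet normal 0.230 0.665 -0.711
outer loop
vertex -1.616 4.449 -0.377
vertex -1.374 4.068 -0.655
vertex -1.89 4.165 -0.731
endloop
endfacet
facet normal -0.855 0.363 0.370
outer loop
vertex -1.616 4.449 -0.377
vertex -1.89 4.165 -0.731
vertex -1.846 2.712 0.795
endloop
endfacet
facet normal 0.230 0.665 -0.711
outer loop
vertex -1.89 4.165 -0.731
vertex -1.374 4.068 -0.655
vertex -1.648 3.784 -1.009
endloop
endfacet
facet normal -0.889 -0.344 -0.302
outer loop
vertex -1.89 4.165 -0.731
vertex -1.648 3.784 -1.009
vertex -1.846 2.712 0.795
endloop
endfacet
facet normal 0.231 0.664 -0.711
outer loop
vertex -1.648 3.784 -1.009
vertex -1.374 4.068 -0.655
vertex -1.133 3.687 -0.932
endloop
endfacet
facet normal -0.083 -0.853 -0.516
outer loop
vertex -1.648 3.784 -1.009
vertex -1.133 3.687 -0.932
vertex -1.846 2.712 0.795
endloop
endfacet
facet normal -0.896 -0.164 0.412
outer loop
vertex -2.404 1.006 -1.505
vertex -2.38 -0.144 -1.911
vertex -1.924 0.124 -0.813
endloop
endfacet
facet normal -0.531 0.325 0.782
outer loop
vertex -2.404 1.006 -1.505
vertex -1.924 0.124 -0.813
vertex -1.371 1.209 -0.888
endloop
endfacet
facet normal -0.373 0.863 0.341
outer loop
vertex -2.404 1.006 -1.505
vertex -1.371 1.209 -0.888
vertex -1.487 1.611 -2.034
endloop
endfacet
facet normal -0.640 0.706 -0.303
outer loop
vertex -2.404 1.006 -1.505
vertex -1.487 1.611 -2.034
vertex -2.11 0.775 -2.666
endloop
endfacet
facet normal -0.963 0.071 -0.258
outer loop
vertex -2.404 1.006 -1.505
vertex -2.11 0.775 -2.666
vertex -2.38 -0.144 -1.911
endloop
endfacet
facet normal 0.082 0.027 0.996
outer loop
vertex -1.371 1.209 -0.888
vertex -1.924 0.124 -0.813
vertex -0.71 0.185 -0.914
endloop
endfacet
facet normal -0.508 -0.764 0.398
outer loop
vertex -1.924 0.124 -0.813
vertex -2.38 -0.144 -1.911
vertex -1.333 -0.651 -1.546
endloop
endfacet
facet normal -0.619 -0.382 -0.686
outer loop
vertex -2.38 -0.144 -1.911
vertex -2.11 0.775 -2.666
vertex -1.449 -0.249 -2.692
endloop
endfacet
facet normal -0.095 0.645 -0.759
outer loop
vertex -2.11 0.775 -2.666
vertex -1.487 1.611 -2.034
vertex -0.896 0.836 -2.767
endloop
endfacet
facet normal 0.337 0.899 0.281
outer loop
vertex -1.487 1.611 -2.034
vertex -1.371 1.209 -0.888
vertex -0.44 1.104 -1.669
endloop
endfacet
facet normal 0.640 -0.706 0.303
outer loop
vertex -0.416 -0.046 -2.075
vertex -0.71 0.185 -0.914
vertex -1.333 -0.651 -1.546
endloop
endfacet
facet normal 0.373 -0.863 -0.341
outer loop
vertex -0.416 -0.046 -2.075
vertex -1.333 -0.651 -1.546
vertex -1.449 -0.249 -2.692
endloop
endfacet
facet normal 0.531 -0.325 -0.782
outer loop
vertex -0.416 -0.046 -2.075
vertex -1.449 -0.249 -2.692
vertex -0.896 0.836 -2.767
endloop
endfacet
facet normal 0.896 0.164 -0.412
outer loop
vertex -0.416 -0.046 -2.075
vertex -0.896 0.836 -2.767
vertex -0.44 1.104 -1.669
endloop
endfacet
facet normal 0.963 -0.071 0.258
outer loop
vertex -0.416 -0.046 -2.075
vertex -0.44 1.104 -1.669
vertex -0.71 0.185 -0.914
endloop
endfacet
facet normal 0.095 -0.645 0.759
outer loop
vertex -1.333 -0.651 -1.546
vertex -0.71 0.185 -0.914
vertex -1.924 0.124 -0.813
endloop
endfacet
facet normal -0.337 -0.899 -0.281
outer loop
vertex -1.449 -0.249 -2.692
vertex -1.333 -0.651 -1.546
vertex -2.38 -0.144 -1.911
endloop
endfacet
facet normal -0.082 -0.027 -0.996
outer loop
vertex -0.896 0.836 -2.767
vertex -1.449 -0.249 -2.692
vertex -2.11 0.775 -2.666
endloop
endfacet
facet normal 0.508 0.764 -0.398
outer loop
vertex -0.44 1.104 -1.669
vertex -0.896 0.836 -2.767
vertex -1.487 1.611 -2.034
endloop
endfacet
facet normal 0.619 0.382 0.686
outer loop
vertex -0.71 0.185 -0.914
vertex -0.44 1.104 -1.669
vertex -1.371 1.209 -0.888
endloop
endfacet

endsolid


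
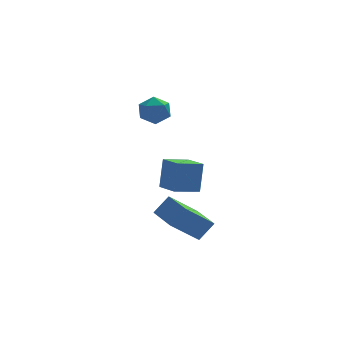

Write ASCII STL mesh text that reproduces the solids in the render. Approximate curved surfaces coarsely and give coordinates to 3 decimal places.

solid 
facet normal 0.397 0.633 0.665
outer loop
vertex -3.385 1.416 3.302
vertex -3.468 0.774 3.963
vertex -2.695 0.82 3.457
endloop
endfacet
facet normal 0.653 0.758 0.009
outer loop
vertex -3.385 1.416 3.302
vertex -2.695 0.82 3.457
vertex -2.933 1.035 2.59
endloop
endfacet
facet normal 0.099 0.902 -0.420
outer loop
vertex -3.385 1.416 3.302
vertex -2.933 1.035 2.59
vertex -3.854 1.122 2.559
endloop
endfacet
facet normal -0.498 0.867 -0.029
outer loop
vertex -3.385 1.416 3.302
vertex -3.854 1.122 2.559
vertex -4.184 0.961 3.409
endloop
endfacet
facet normal -0.313 0.701 0.641
outer loop
vertex -3.385 1.416 3.302
vertex -4.184 0.961 3.409
vertex -3.468 0.774 3.963
endloop
endfacet
facet normal 0.961 0.160 -0.224
outer loop
vertex -2.933 1.035 2.59
vertex -2.695 0.82 3.457
vertex -2.736 0.159 2.811
endloop
endfacet
facet normal 0.549 -0.041 0.835
outer loop
vertex -2.695 0.82 3.457
vertex -3.468 0.774 3.963
vertex -3.066 -0.002 3.661
endloop
endfacet
facet normal -0.600 0.066 0.797
outer loop
vertex -3.468 0.774 3.963
vertex -4.184 0.961 3.409
vertex -3.987 0.085 3.63
endloop
endfacet
facet normal -0.898 0.335 -0.285
outer loop
vertex -4.184 0.961 3.409
vertex -3.854 1.122 2.559
vertex -4.225 0.3 2.763
endloop
endfacet
facet normal 0.068 0.392 -0.917
outer loop
vertex -3.854 1.122 2.559
vertex -2.933 1.035 2.59
vertex -3.452 0.346 2.257
endloop
endfacet
facet normal 0.498 -0.867 0.029
outer loop
vertex -3.535 -0.296 2.918
vertex -2.736 0.159 2.811
vertex -3.066 -0.002 3.661
endloop
endfacet
facet normal -0.099 -0.902 0.420
outer loop
vertex -3.535 -0.296 2.918
vertex -3.066 -0.002 3.661
vertex -3.987 0.085 3.63
endloop
endfacet
facet normal -0.653 -0.758 -0.009
outer loop
vertex -3.535 -0.296 2.918
vertex -3.987 0.085 3.63
vertex -4.225 0.3 2.763
endloop
endfacet
facet normal -0.397 -0.633 -0.665
outer loop
vertex -3.535 -0.296 2.918
vertex -4.225 0.3 2.763
vertex -3.452 0.346 2.257
endloop
endfacet
facet normal 0.313 -0.701 -0.641
outer loop
vertex -3.535 -0.296 2.918
vertex -3.452 0.346 2.257
vertex -2.736 0.159 2.811
endloop
endfacet
facet normal 0.898 -0.335 0.285
outer loop
vertex -3.066 -0.002 3.661
vertex -2.736 0.159 2.811
vertex -2.695 0.82 3.457
endloop
endfacet
facet normal -0.068 -0.392 0.917
outer loop
vertex -3.987 0.085 3.63
vertex -3.066 -0.002 3.661
vertex -3.468 0.774 3.963
endloop
endfacet
facet normal -0.961 -0.160 0.224
outer loop
vertex -4.225 0.3 2.763
vertex -3.987 0.085 3.63
vertex -4.184 0.961 3.409
endloop
endfacet
facet normal -0.549 0.041 -0.835
outer loop
vertex -3.452 0.346 2.257
vertex -4.225 0.3 2.763
vertex -3.854 1.122 2.559
endloop
endfacet
facet normal 0.600 -0.066 -0.797
outer loop
vertex -2.736 0.159 2.811
vertex -3.452 0.346 2.257
vertex -2.933 1.035 2.59
endloop
endfacet
facet normal -0.732 -0.189 0.654
outer loop
vertex -2.61 -3.338 -1.958
vertex -3.107 -1.453 -1.969
vertex -3.4 -3.552 -2.904
endloop
endfacet
facet normal 0.255 -0.967 0.006
outer loop
vertex -1.913 -3.167 -4.231
vertex -2.61 -3.338 -1.958
vertex -3.4 -3.552 -2.904
endloop
endfacet
facet normal -0.732 -0.189 0.654
outer loop
vertex -3.4 -3.552 -2.904
vertex -3.107 -1.453 -1.969
vertex -3.896 -1.666 -2.914
endloop
endfacet
facet normal -0.631 -0.170 -0.757
outer loop
vertex -3.896 -1.666 -2.914
vertex -1.913 -3.167 -4.231
vertex -3.4 -3.552 -2.904
endloop
endfacet
facet normal 0.631 0.171 0.757
outer loop
vertex -2.61 -3.338 -1.958
vertex -1.62 -1.068 -3.296
vertex -3.107 -1.453 -1.969
endloop
endfacet
facet normal 0.255 -0.967 0.005
outer loop
vertex -1.124 -2.954 -3.286
vertex -2.61 -3.338 -1.958
vertex -1.913 -3.167 -4.231
endloop
endfacet
facet normal 0.632 0.170 0.756
outer loop
vertex -1.124 -2.954 -3.286
vertex -1.62 -1.068 -3.296
vertex -2.61 -3.338 -1.958
endloop
endfacet
facet normal -0.255 0.967 -0.005
outer loop
vertex -3.107 -1.453 -1.969
vertex -1.62 -1.068 -3.296
vertex -3.896 -1.666 -2.914
endloop
endfacet
facet normal -0.632 -0.171 -0.756
outer loop
vertex -2.41 -1.282 -4.242
vertex -1.913 -3.167 -4.231
vertex -3.896 -1.666 -2.914
endloop
endfacet
facet normal -0.255 0.967 -0.006
outer loop
vertex -3.896 -1.666 -2.914
vertex -1.62 -1.068 -3.296
vertex -2.41 -1.282 -4.242
endloop
endfacet
facet normal 0.732 0.189 -0.654
outer loop
vertex -2.41 -1.282 -4.242
vertex -1.124 -2.954 -3.286
vertex -1.913 -3.167 -4.231
endloop
endfacet
facet normal 0.732 0.189 -0.654
outer loop
vertex -1.62 -1.068 -3.296
vertex -1.124 -2.954 -3.286
vertex -2.41 -1.282 -4.242
endloop
endfacet
facet normal -0.941 -0.264 0.214
outer loop
vertex -2.598 -1.085 0.087
vertex -3.079 0.376 -0.228
vertex -2.856 -1.535 -1.605
endloop
endfacet
facet normal 0.306 -0.931 0.201
outer loop
vertex -1.501 -1.156 -1.912
vertex -2.598 -1.085 0.087
vertex -2.856 -1.535 -1.605
endloop
endfacet
facet normal -0.941 -0.264 0.214
outer loop
vertex -2.856 -1.535 -1.605
vertex -3.079 0.376 -0.228
vertex -3.337 -0.074 -1.92
endloop
endfacet
facet normal -0.146 -0.254 -0.956
outer loop
vertex -3.337 -0.074 -1.92
vertex -1.501 -1.156 -1.912
vertex -2.856 -1.535 -1.605
endloop
endfacet
facet normal 0.146 0.254 0.956
outer loop
vertex -2.598 -1.085 0.087
vertex -1.724 0.755 -0.535
vertex -3.079 0.376 -0.228
endloop
endfacet
facet normal 0.306 -0.931 0.201
outer loop
vertex -1.243 -0.706 -0.22
vertex -2.598 -1.085 0.087
vertex -1.501 -1.156 -1.912
endloop
endfacet
facet normal 0.146 0.254 0.956
outer loop
vertex -1.243 -0.706 -0.22
vertex -1.724 0.755 -0.535
vertex -2.598 -1.085 0.087
endloop
endfacet
facet normal -0.306 0.931 -0.201
outer loop
vertex -3.079 0.376 -0.228
vertex -1.724 0.755 -0.535
vertex -3.337 -0.074 -1.92
endloop
endfacet
facet normal -0.146 -0.254 -0.956
outer loop
vertex -1.982 0.305 -2.227
vertex -1.501 -1.156 -1.912
vertex -3.337 -0.074 -1.92
endloop
endfacet
facet normal -0.306 0.931 -0.201
outer loop
vertex -3.337 -0.074 -1.92
vertex -1.724 0.755 -0.535
vertex -1.982 0.305 -2.227
endloop
endfacet
facet normal 0.941 0.264 -0.214
outer loop
vertex -1.982 0.305 -2.227
vertex -1.243 -0.706 -0.22
vertex -1.501 -1.156 -1.912
endloop
endfacet
facet normal 0.941 0.264 -0.214
outer loop
vertex -1.724 0.755 -0.535
vertex -1.243 -0.706 -0.22
vertex -1.982 0.305 -2.227
endloop
endfacet

endsolid


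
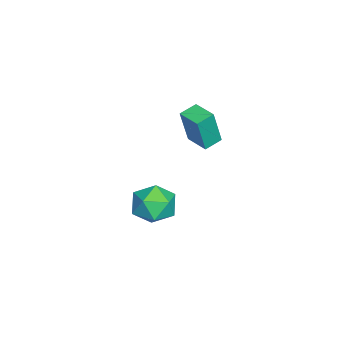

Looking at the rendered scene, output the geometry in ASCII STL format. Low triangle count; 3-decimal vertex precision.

solid 
facet normal -0.685 -0.729 -0.014
outer loop
vertex 0.061 0.856 2.764
vertex -0.628 1.499 2.992
vertex -0.261 1.195 0.83
endloop
endfacet
facet normal 0.711 -0.663 -0.235
outer loop
vertex 0.608 2.121 0.848
vertex 0.061 0.856 2.764
vertex -0.261 1.195 0.83
endloop
endfacet
facet normal -0.685 -0.729 -0.014
outer loop
vertex -0.261 1.195 0.83
vertex -0.628 1.499 2.992
vertex -0.95 1.838 1.058
endloop
endfacet
facet normal -0.162 0.171 -0.972
outer loop
vertex -0.95 1.838 1.058
vertex 0.608 2.121 0.848
vertex -0.261 1.195 0.83
endloop
endfacet
facet normal 0.162 -0.171 0.972
outer loop
vertex 0.061 0.856 2.764
vertex 0.241 2.425 3.01
vertex -0.628 1.499 2.992
endloop
endfacet
facet normal 0.711 -0.663 -0.235
outer loop
vertex 0.93 1.782 2.782
vertex 0.061 0.856 2.764
vertex 0.608 2.121 0.848
endloop
endfacet
facet normal 0.162 -0.171 0.972
outer loop
vertex 0.93 1.782 2.782
vertex 0.241 2.425 3.01
vertex 0.061 0.856 2.764
endloop
endfacet
facet normal -0.711 0.663 0.235
outer loop
vertex -0.628 1.499 2.992
vertex 0.241 2.425 3.01
vertex -0.95 1.838 1.058
endloop
endfacet
facet normal -0.162 0.171 -0.972
outer loop
vertex -0.081 2.764 1.076
vertex 0.608 2.121 0.848
vertex -0.95 1.838 1.058
endloop
endfacet
facet normal -0.711 0.663 0.235
outer loop
vertex -0.95 1.838 1.058
vertex 0.241 2.425 3.01
vertex -0.081 2.764 1.076
endloop
endfacet
facet normal 0.685 0.729 0.014
outer loop
vertex -0.081 2.764 1.076
vertex 0.93 1.782 2.782
vertex 0.608 2.121 0.848
endloop
endfacet
facet normal 0.685 0.729 0.014
outer loop
vertex 0.241 2.425 3.01
vertex 0.93 1.782 2.782
vertex -0.081 2.764 1.076
endloop
endfacet
facet normal 0.037 0.988 0.151
outer loop
vertex 0.505 0.676 -4.111
vertex -0.369 0.579 -3.266
vertex 0.804 0.486 -2.944
endloop
endfacet
facet normal 0.672 0.738 -0.052
outer loop
vertex 0.505 0.676 -4.111
vertex 0.804 0.486 -2.944
vertex 1.392 -0.112 -3.83
endloop
endfacet
facet normal 0.592 0.421 -0.687
outer loop
vertex 0.505 0.676 -4.111
vertex 1.392 -0.112 -3.83
vertex 0.582 -0.39 -4.698
endloop
endfacet
facet normal -0.093 0.475 -0.875
outer loop
vertex 0.505 0.676 -4.111
vertex 0.582 -0.39 -4.698
vertex -0.506 0.037 -4.35
endloop
endfacet
facet normal -0.437 0.825 -0.357
outer loop
vertex 0.505 0.676 -4.111
vertex -0.506 0.037 -4.35
vertex -0.369 0.579 -3.266
endloop
endfacet
facet normal 0.876 0.241 0.418
outer loop
vertex 1.392 -0.112 -3.83
vertex 0.804 0.486 -2.944
vertex 1.066 -0.697 -2.81
endloop
endfacet
facet normal -0.154 0.645 0.748
outer loop
vertex 0.804 0.486 -2.944
vertex -0.369 0.579 -3.266
vertex -0.022 -0.27 -2.462
endloop
endfacet
facet normal -0.921 0.383 -0.075
outer loop
vertex -0.369 0.579 -3.266
vertex -0.506 0.037 -4.35
vertex -0.832 -0.548 -3.33
endloop
endfacet
facet normal -0.364 -0.184 -0.913
outer loop
vertex -0.506 0.037 -4.35
vertex 0.582 -0.39 -4.698
vertex -0.244 -1.146 -4.216
endloop
endfacet
facet normal 0.745 -0.272 -0.609
outer loop
vertex 0.582 -0.39 -4.698
vertex 1.392 -0.112 -3.83
vertex 0.929 -1.239 -3.894
endloop
endfacet
facet normal 0.093 -0.475 0.875
outer loop
vertex 0.055 -1.336 -3.049
vertex 1.066 -0.697 -2.81
vertex -0.022 -0.27 -2.462
endloop
endfacet
facet normal -0.592 -0.421 0.687
outer loop
vertex 0.055 -1.336 -3.049
vertex -0.022 -0.27 -2.462
vertex -0.832 -0.548 -3.33
endloop
endfacet
facet normal -0.672 -0.738 0.052
outer loop
vertex 0.055 -1.336 -3.049
vertex -0.832 -0.548 -3.33
vertex -0.244 -1.146 -4.216
endloop
endfacet
facet normal -0.037 -0.988 -0.151
outer loop
vertex 0.055 -1.336 -3.049
vertex -0.244 -1.146 -4.216
vertex 0.929 -1.239 -3.894
endloop
endfacet
facet normal 0.437 -0.825 0.357
outer loop
vertex 0.055 -1.336 -3.049
vertex 0.929 -1.239 -3.894
vertex 1.066 -0.697 -2.81
endloop
endfacet
facet normal 0.364 0.184 0.913
outer loop
vertex -0.022 -0.27 -2.462
vertex 1.066 -0.697 -2.81
vertex 0.804 0.486 -2.944
endloop
endfacet
facet normal -0.745 0.272 0.609
outer loop
vertex -0.832 -0.548 -3.33
vertex -0.022 -0.27 -2.462
vertex -0.369 0.579 -3.266
endloop
endfacet
facet normal -0.876 -0.241 -0.418
outer loop
vertex -0.244 -1.146 -4.216
vertex -0.832 -0.548 -3.33
vertex -0.506 0.037 -4.35
endloop
endfacet
facet normal 0.154 -0.645 -0.748
outer loop
vertex 0.929 -1.239 -3.894
vertex -0.244 -1.146 -4.216
vertex 0.582 -0.39 -4.698
endloop
endfacet
facet normal 0.921 -0.383 0.075
outer loop
vertex 1.066 -0.697 -2.81
vertex 0.929 -1.239 -3.894
vertex 1.392 -0.112 -3.83
endloop
endfacet

endsolid


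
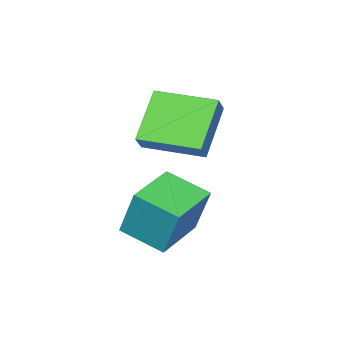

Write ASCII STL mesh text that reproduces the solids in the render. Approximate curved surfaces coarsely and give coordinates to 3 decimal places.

solid 
facet normal -0.538 0.840 -0.075
outer loop
vertex -1.959 -1.286 4.893
vertex -0.815 -0.681 3.462
vertex -2.463 -1.659 4.334
endloop
endfacet
facet normal -0.592 -0.313 0.743
outer loop
vertex -1.425 -3.279 4.478
vertex -1.959 -1.286 4.893
vertex -2.463 -1.659 4.334
endloop
endfacet
facet normal -0.538 0.840 -0.074
outer loop
vertex -2.463 -1.659 4.334
vertex -0.815 -0.681 3.462
vertex -1.319 -1.053 2.902
endloop
endfacet
facet normal -0.599 -0.443 -0.666
outer loop
vertex -1.319 -1.053 2.902
vertex -1.425 -3.279 4.478
vertex -2.463 -1.659 4.334
endloop
endfacet
facet normal 0.599 0.443 0.667
outer loop
vertex -1.959 -1.286 4.893
vertex 0.223 -2.301 3.606
vertex -0.815 -0.681 3.462
endloop
endfacet
facet normal -0.593 -0.313 0.742
outer loop
vertex -0.921 -2.907 5.038
vertex -1.959 -1.286 4.893
vertex -1.425 -3.279 4.478
endloop
endfacet
facet normal 0.599 0.443 0.666
outer loop
vertex -0.921 -2.907 5.038
vertex 0.223 -2.301 3.606
vertex -1.959 -1.286 4.893
endloop
endfacet
facet normal 0.593 0.314 -0.742
outer loop
vertex -0.815 -0.681 3.462
vertex 0.223 -2.301 3.606
vertex -1.319 -1.053 2.902
endloop
endfacet
facet normal -0.599 -0.443 -0.667
outer loop
vertex -0.281 -2.674 3.047
vertex -1.425 -3.279 4.478
vertex -1.319 -1.053 2.902
endloop
endfacet
facet normal 0.592 0.313 -0.743
outer loop
vertex -1.319 -1.053 2.902
vertex 0.223 -2.301 3.606
vertex -0.281 -2.674 3.047
endloop
endfacet
facet normal 0.537 -0.840 0.074
outer loop
vertex -0.281 -2.674 3.047
vertex -0.921 -2.907 5.038
vertex -1.425 -3.279 4.478
endloop
endfacet
facet normal 0.538 -0.839 0.075
outer loop
vertex 0.223 -2.301 3.606
vertex -0.921 -2.907 5.038
vertex -0.281 -2.674 3.047
endloop
endfacet
facet normal -0.931 -0.325 0.165
outer loop
vertex 0.604 -0.429 3.085
vertex 0.076 0.811 2.55
vertex 0.567 -1.127 1.502
endloop
endfacet
facet normal 0.364 -0.855 0.369
outer loop
vertex 2.104 -0.591 1.23
vertex 0.604 -0.429 3.085
vertex 0.567 -1.127 1.502
endloop
endfacet
facet normal -0.931 -0.325 0.165
outer loop
vertex 0.567 -1.127 1.502
vertex 0.076 0.811 2.55
vertex 0.039 0.113 0.968
endloop
endfacet
facet normal -0.021 -0.403 -0.915
outer loop
vertex 0.039 0.113 0.968
vertex 2.104 -0.591 1.23
vertex 0.567 -1.127 1.502
endloop
endfacet
facet normal 0.021 0.404 0.915
outer loop
vertex 0.604 -0.429 3.085
vertex 1.613 1.347 2.278
vertex 0.076 0.811 2.55
endloop
endfacet
facet normal 0.364 -0.855 0.369
outer loop
vertex 2.141 0.107 2.812
vertex 0.604 -0.429 3.085
vertex 2.104 -0.591 1.23
endloop
endfacet
facet normal 0.022 0.403 0.915
outer loop
vertex 2.141 0.107 2.812
vertex 1.613 1.347 2.278
vertex 0.604 -0.429 3.085
endloop
endfacet
facet normal -0.364 0.855 -0.369
outer loop
vertex 0.076 0.811 2.55
vertex 1.613 1.347 2.278
vertex 0.039 0.113 0.968
endloop
endfacet
facet normal -0.022 -0.404 -0.915
outer loop
vertex 1.576 0.649 0.695
vertex 2.104 -0.591 1.23
vertex 0.039 0.113 0.968
endloop
endfacet
facet normal -0.364 0.855 -0.369
outer loop
vertex 0.039 0.113 0.968
vertex 1.613 1.347 2.278
vertex 1.576 0.649 0.695
endloop
endfacet
facet normal 0.931 0.325 -0.165
outer loop
vertex 1.576 0.649 0.695
vertex 2.141 0.107 2.812
vertex 2.104 -0.591 1.23
endloop
endfacet
facet normal 0.931 0.325 -0.165
outer loop
vertex 1.613 1.347 2.278
vertex 2.141 0.107 2.812
vertex 1.576 0.649 0.695
endloop
endfacet

endsolid
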